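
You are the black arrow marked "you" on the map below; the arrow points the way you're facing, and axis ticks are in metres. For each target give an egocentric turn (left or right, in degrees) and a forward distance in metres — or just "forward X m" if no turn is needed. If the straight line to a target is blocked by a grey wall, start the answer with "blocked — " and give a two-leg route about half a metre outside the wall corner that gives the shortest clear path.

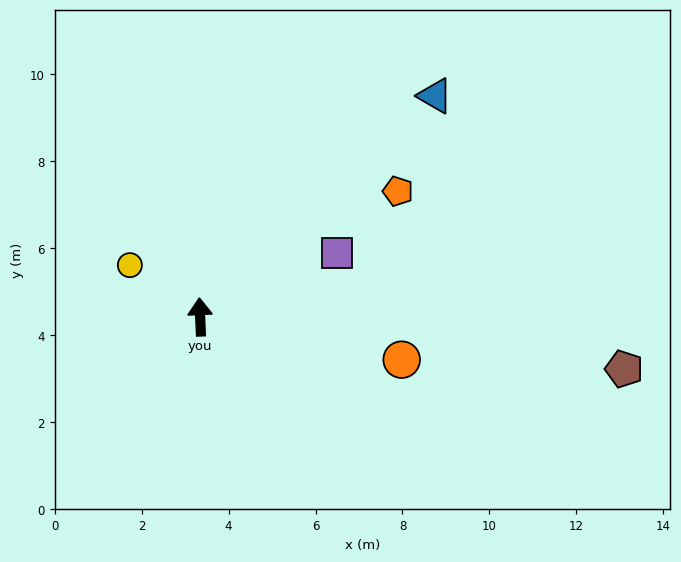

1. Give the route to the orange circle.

turn right 104°, forward 4.7 m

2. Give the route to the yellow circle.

turn left 51°, forward 2.0 m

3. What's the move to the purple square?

turn right 67°, forward 3.5 m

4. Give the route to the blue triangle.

turn right 49°, forward 7.4 m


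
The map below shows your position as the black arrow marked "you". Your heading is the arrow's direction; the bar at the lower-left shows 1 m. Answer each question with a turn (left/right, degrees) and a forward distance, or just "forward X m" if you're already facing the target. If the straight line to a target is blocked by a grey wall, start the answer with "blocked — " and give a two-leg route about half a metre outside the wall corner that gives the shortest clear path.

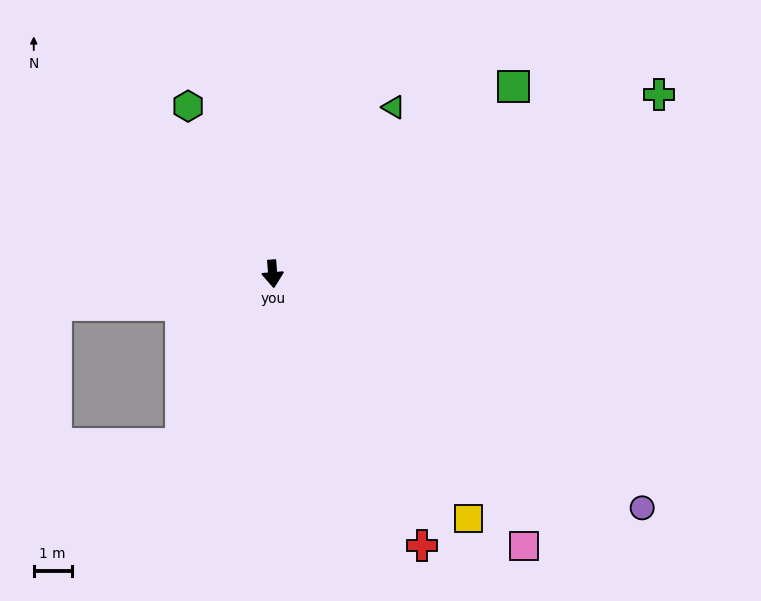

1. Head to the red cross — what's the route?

turn left 24°, forward 8.2 m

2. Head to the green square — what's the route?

turn left 123°, forward 8.0 m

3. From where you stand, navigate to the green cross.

turn left 110°, forward 11.2 m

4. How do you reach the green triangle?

turn left 139°, forward 5.4 m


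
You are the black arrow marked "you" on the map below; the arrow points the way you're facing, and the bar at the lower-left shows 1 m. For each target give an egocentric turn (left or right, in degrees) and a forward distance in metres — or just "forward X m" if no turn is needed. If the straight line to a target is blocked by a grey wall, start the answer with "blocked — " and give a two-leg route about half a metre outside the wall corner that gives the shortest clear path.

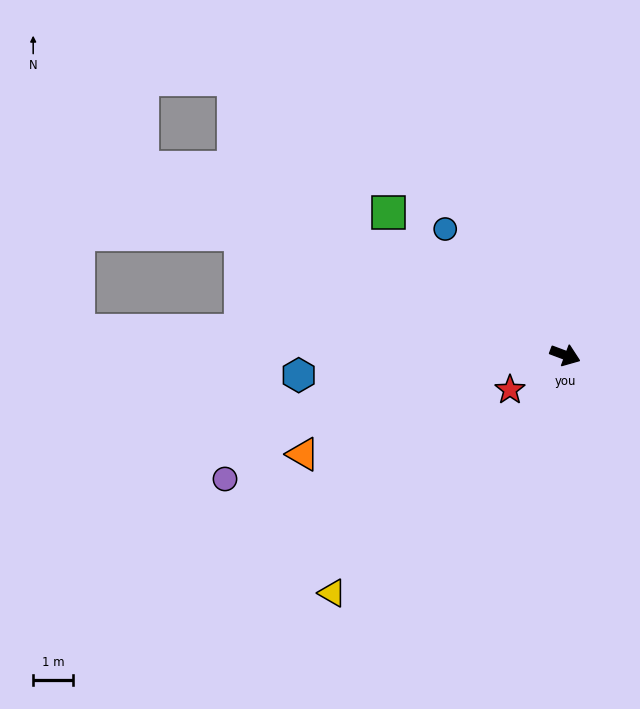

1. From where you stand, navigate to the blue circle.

turn left 154°, forward 4.4 m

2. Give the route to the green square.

turn left 162°, forward 5.7 m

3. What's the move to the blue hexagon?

turn right 155°, forward 6.7 m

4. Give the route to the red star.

turn right 127°, forward 1.6 m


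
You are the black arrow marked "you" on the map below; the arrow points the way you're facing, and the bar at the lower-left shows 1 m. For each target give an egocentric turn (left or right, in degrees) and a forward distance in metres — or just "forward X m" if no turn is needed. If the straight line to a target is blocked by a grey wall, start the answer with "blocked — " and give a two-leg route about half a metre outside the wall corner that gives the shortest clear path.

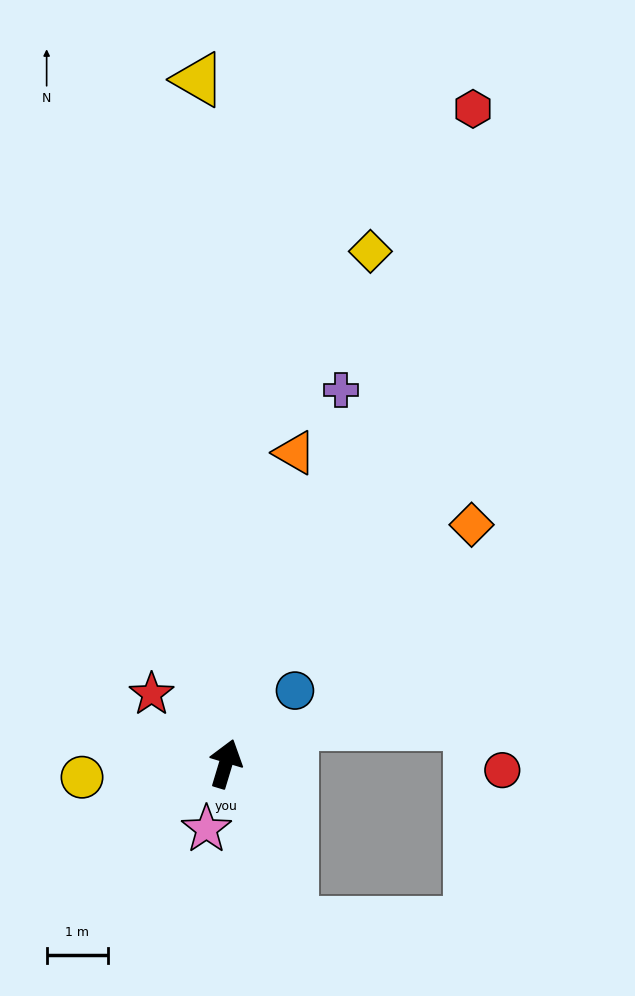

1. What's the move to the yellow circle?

turn left 112°, forward 2.4 m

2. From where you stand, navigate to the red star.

turn left 64°, forward 1.7 m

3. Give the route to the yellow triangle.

turn left 19°, forward 11.2 m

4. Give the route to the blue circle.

turn right 27°, forward 1.6 m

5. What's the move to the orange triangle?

turn left 4°, forward 5.2 m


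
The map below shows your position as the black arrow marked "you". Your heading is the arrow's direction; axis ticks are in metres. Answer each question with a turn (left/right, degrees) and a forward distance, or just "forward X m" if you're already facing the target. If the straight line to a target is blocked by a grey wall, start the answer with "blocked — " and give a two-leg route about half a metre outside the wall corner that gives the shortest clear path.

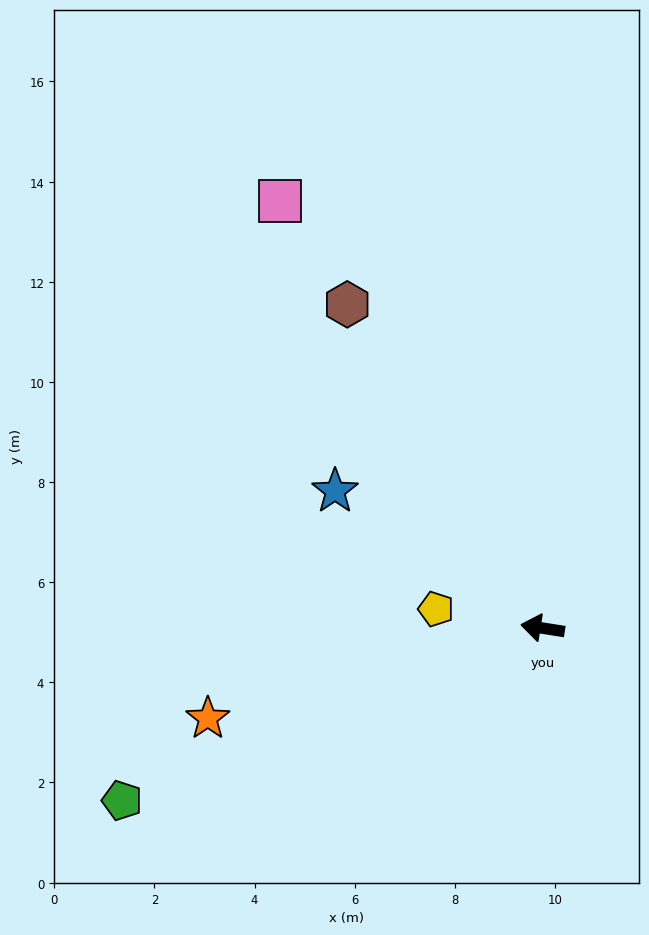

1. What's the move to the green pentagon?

turn left 31°, forward 9.1 m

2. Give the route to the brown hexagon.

turn right 50°, forward 7.6 m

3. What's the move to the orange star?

turn left 24°, forward 6.9 m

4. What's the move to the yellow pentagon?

forward 2.2 m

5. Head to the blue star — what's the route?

turn right 25°, forward 5.0 m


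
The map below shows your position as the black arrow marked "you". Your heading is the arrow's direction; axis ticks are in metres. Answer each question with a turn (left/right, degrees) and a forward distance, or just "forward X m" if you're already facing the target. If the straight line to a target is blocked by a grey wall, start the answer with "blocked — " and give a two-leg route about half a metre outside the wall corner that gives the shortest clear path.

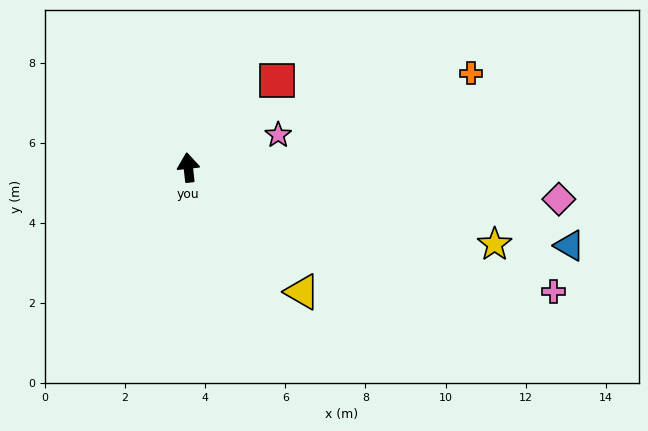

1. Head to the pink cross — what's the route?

turn right 115°, forward 9.6 m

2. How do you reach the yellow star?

turn right 110°, forward 7.9 m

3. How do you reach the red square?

turn right 52°, forward 3.1 m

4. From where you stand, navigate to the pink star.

turn right 76°, forward 2.4 m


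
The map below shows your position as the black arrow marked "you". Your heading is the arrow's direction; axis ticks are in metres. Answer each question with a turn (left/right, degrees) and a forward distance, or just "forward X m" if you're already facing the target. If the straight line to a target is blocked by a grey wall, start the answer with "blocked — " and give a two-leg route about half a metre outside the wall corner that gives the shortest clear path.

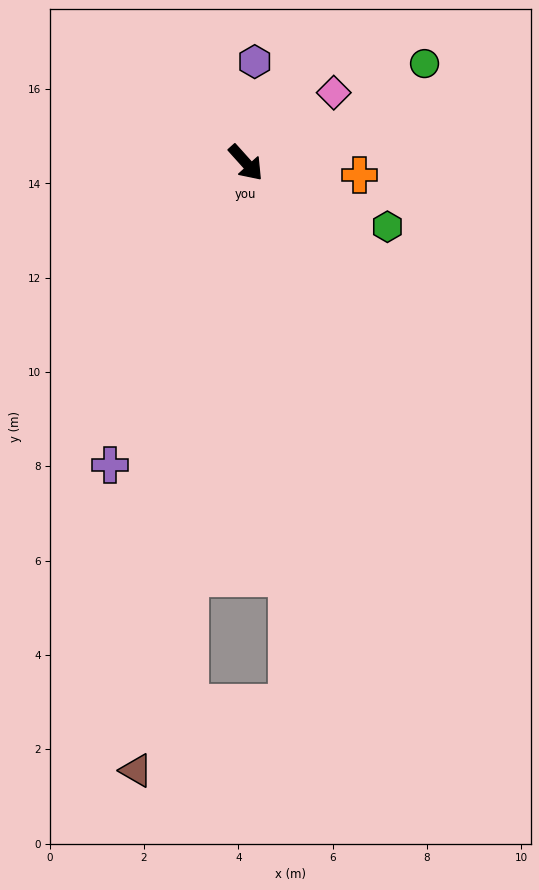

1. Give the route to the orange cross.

turn left 42°, forward 2.4 m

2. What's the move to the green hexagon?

turn left 24°, forward 3.3 m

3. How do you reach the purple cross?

turn right 66°, forward 7.0 m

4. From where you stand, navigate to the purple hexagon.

turn left 133°, forward 2.2 m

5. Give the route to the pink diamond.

turn left 87°, forward 2.4 m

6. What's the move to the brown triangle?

turn right 52°, forward 13.1 m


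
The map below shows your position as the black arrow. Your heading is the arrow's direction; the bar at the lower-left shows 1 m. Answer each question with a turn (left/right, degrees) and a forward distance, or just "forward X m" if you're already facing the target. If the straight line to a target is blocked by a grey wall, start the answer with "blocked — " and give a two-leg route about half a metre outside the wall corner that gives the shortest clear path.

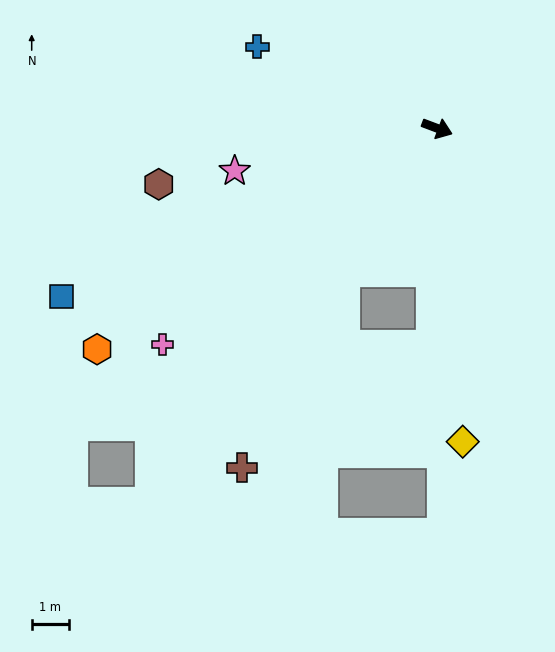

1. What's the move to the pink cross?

turn right 121°, forward 9.3 m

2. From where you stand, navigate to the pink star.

turn right 147°, forward 5.5 m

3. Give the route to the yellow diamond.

turn right 65°, forward 8.4 m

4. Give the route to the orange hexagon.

turn right 126°, forward 10.8 m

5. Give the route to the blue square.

turn right 135°, forward 11.0 m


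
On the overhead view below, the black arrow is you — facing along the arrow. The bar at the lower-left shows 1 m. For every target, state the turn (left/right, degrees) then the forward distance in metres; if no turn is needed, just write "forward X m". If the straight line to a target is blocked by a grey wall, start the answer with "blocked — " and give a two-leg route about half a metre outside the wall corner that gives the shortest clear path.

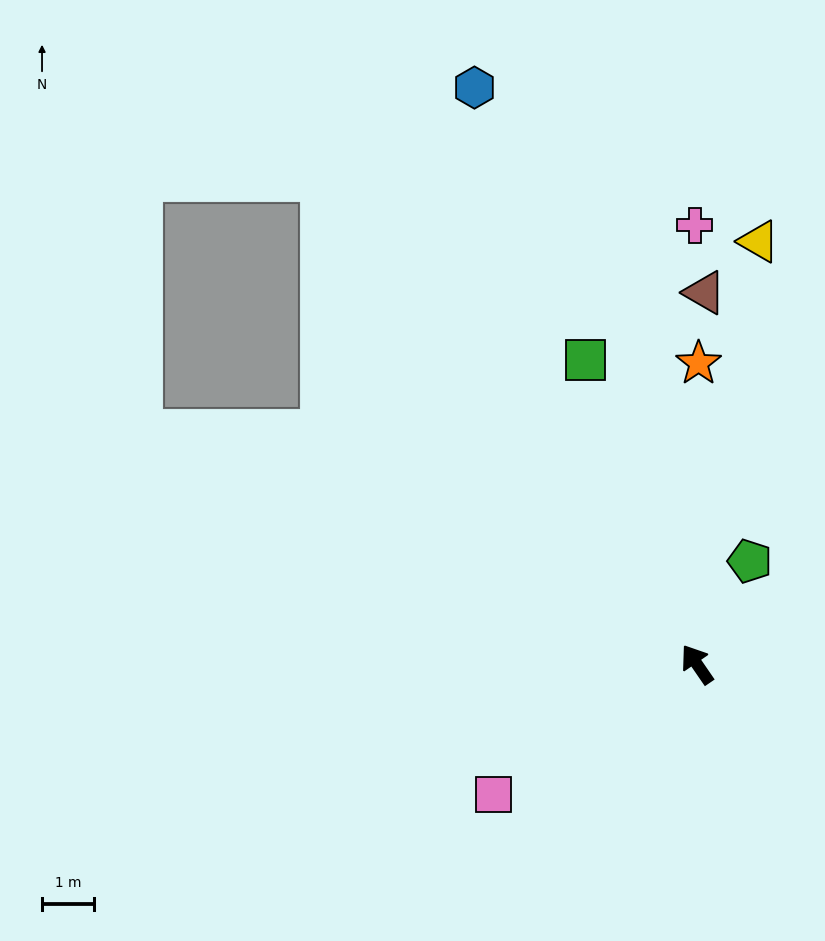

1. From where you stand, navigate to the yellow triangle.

turn right 43°, forward 8.2 m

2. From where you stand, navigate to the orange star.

turn right 35°, forward 5.8 m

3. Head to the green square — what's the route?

turn right 14°, forward 6.2 m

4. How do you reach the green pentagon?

turn right 62°, forward 2.2 m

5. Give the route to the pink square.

turn left 88°, forward 4.7 m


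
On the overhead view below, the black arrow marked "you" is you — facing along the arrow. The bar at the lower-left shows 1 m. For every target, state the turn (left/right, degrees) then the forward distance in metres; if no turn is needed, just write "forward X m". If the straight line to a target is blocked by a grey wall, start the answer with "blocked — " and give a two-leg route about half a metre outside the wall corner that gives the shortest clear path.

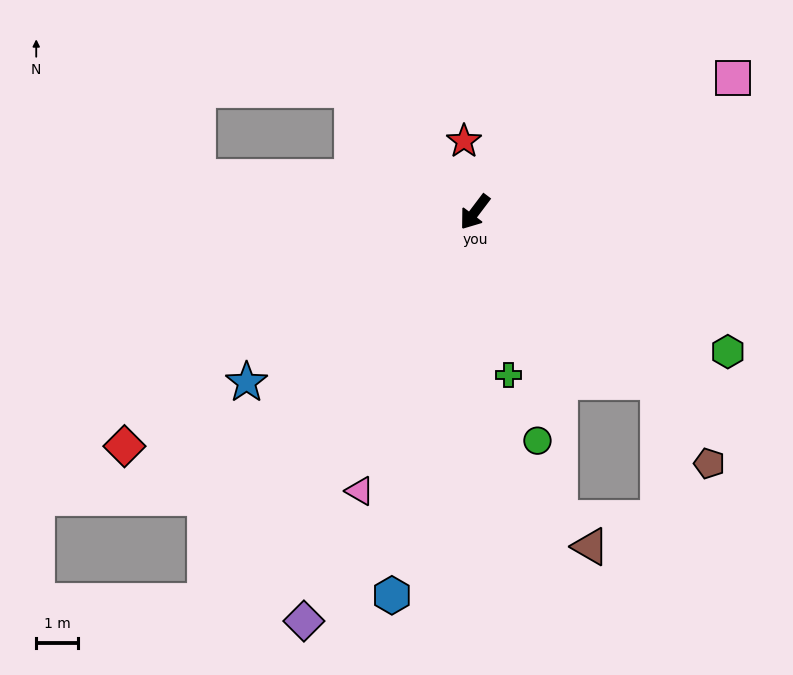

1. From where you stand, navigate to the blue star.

turn right 16°, forward 6.8 m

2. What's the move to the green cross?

turn left 49°, forward 4.0 m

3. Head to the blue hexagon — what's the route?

turn left 25°, forward 9.3 m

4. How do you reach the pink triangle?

turn left 15°, forward 7.2 m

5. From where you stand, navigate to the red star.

turn right 134°, forward 1.7 m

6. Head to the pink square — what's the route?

turn left 154°, forward 6.9 m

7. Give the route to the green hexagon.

turn left 98°, forward 6.9 m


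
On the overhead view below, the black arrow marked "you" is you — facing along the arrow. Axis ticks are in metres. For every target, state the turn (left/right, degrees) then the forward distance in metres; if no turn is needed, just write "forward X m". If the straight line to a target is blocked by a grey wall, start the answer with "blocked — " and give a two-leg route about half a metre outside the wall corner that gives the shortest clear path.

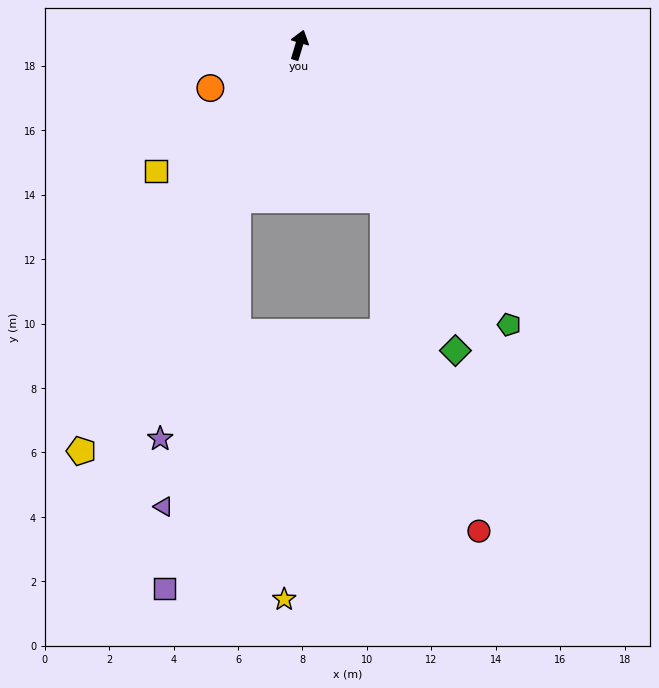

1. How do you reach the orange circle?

turn left 133°, forward 3.1 m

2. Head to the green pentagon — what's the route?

turn right 126°, forward 10.9 m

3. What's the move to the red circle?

blocked — turn right 135°, forward 5.5 m, then turn right 12°, forward 10.7 m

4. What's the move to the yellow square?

turn left 148°, forward 5.9 m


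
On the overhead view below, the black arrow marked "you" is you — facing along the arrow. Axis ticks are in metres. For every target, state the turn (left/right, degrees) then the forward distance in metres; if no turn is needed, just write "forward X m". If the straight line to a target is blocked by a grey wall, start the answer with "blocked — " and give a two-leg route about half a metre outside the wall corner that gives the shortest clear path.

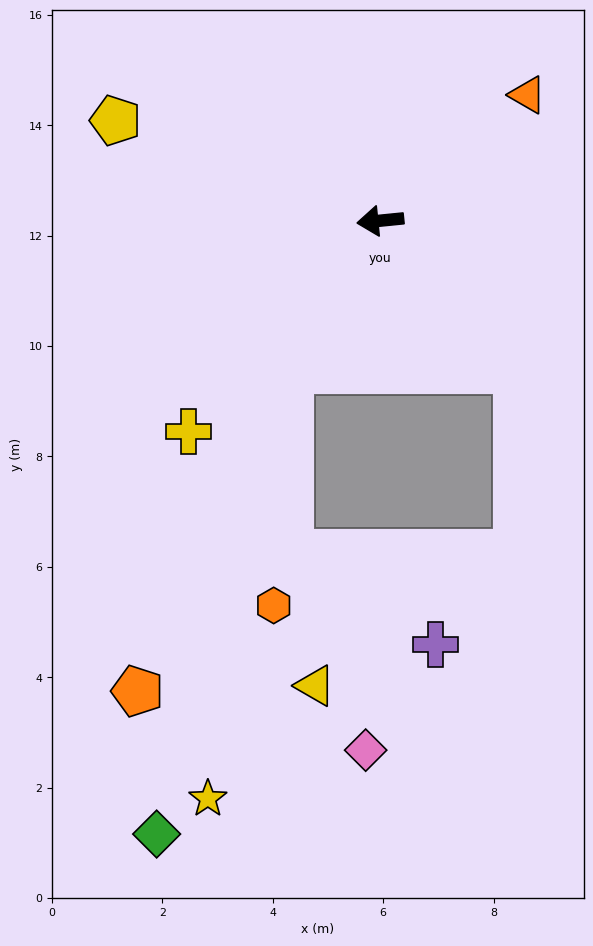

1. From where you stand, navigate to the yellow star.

blocked — turn left 53°, forward 3.2 m, then turn left 20°, forward 7.9 m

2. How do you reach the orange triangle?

turn right 145°, forward 3.5 m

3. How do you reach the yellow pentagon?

turn right 26°, forward 5.1 m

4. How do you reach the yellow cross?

turn left 42°, forward 5.2 m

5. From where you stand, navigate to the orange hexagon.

blocked — turn left 53°, forward 3.2 m, then turn left 27°, forward 4.3 m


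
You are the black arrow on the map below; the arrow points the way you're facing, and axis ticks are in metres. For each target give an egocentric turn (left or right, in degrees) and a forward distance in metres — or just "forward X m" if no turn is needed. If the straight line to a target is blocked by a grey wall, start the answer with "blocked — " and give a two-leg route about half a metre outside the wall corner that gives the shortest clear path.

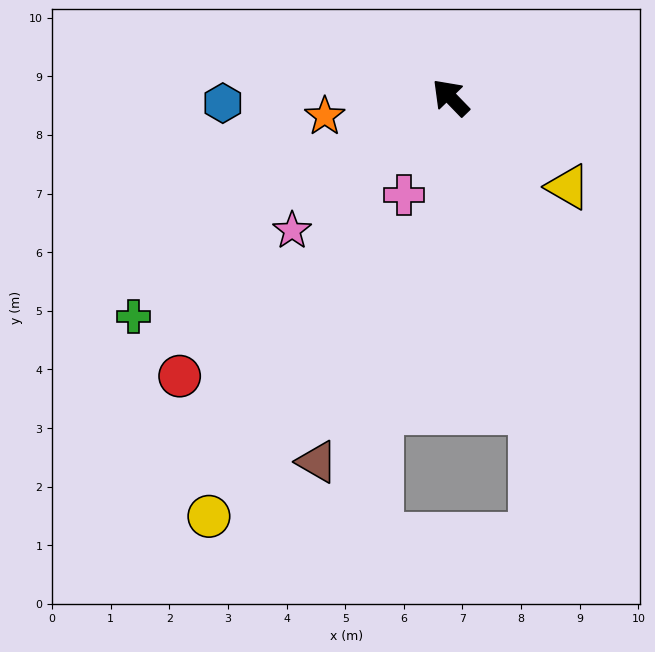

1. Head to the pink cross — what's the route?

turn left 110°, forward 1.8 m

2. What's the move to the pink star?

turn left 86°, forward 3.5 m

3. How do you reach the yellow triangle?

turn right 171°, forward 2.5 m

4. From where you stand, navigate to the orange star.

turn left 54°, forward 2.2 m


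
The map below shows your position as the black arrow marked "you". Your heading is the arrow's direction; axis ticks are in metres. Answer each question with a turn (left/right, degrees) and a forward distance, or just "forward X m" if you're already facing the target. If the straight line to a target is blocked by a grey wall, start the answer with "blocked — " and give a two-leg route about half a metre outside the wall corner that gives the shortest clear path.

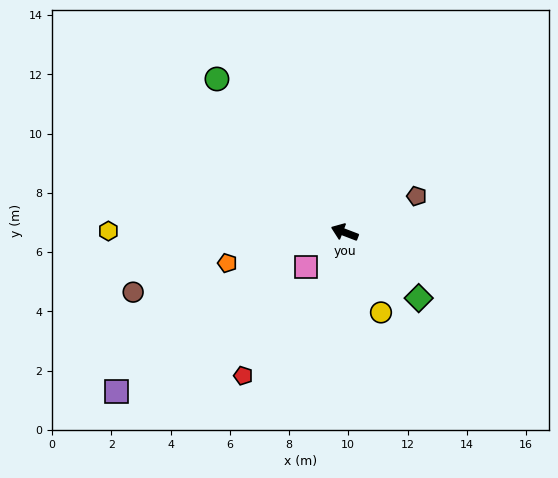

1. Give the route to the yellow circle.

turn left 135°, forward 3.0 m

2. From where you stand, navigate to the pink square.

turn left 63°, forward 1.8 m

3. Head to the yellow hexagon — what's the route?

turn left 21°, forward 8.0 m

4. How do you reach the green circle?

turn right 29°, forward 6.7 m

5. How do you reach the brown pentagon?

turn right 132°, forward 2.7 m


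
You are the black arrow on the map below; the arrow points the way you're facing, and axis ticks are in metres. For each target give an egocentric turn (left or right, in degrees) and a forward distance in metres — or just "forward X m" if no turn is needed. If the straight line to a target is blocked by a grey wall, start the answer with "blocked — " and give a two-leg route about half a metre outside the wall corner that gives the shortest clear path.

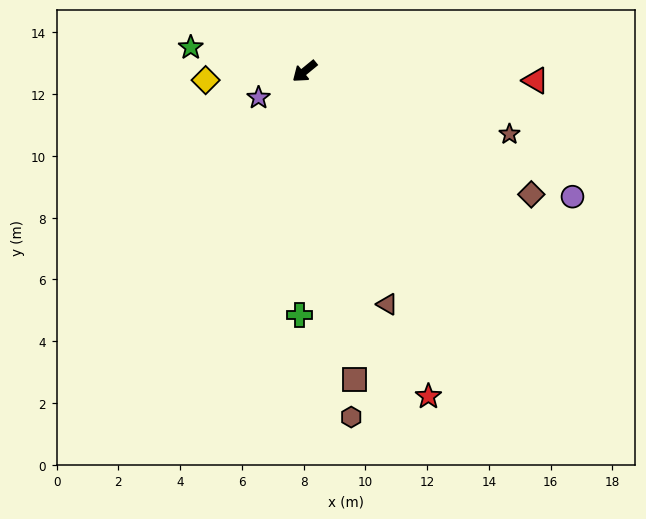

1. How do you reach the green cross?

turn left 49°, forward 7.9 m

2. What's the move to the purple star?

turn right 9°, forward 1.7 m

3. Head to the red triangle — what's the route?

turn left 138°, forward 7.5 m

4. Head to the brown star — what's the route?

turn left 124°, forward 6.9 m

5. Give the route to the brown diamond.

turn left 112°, forward 8.4 m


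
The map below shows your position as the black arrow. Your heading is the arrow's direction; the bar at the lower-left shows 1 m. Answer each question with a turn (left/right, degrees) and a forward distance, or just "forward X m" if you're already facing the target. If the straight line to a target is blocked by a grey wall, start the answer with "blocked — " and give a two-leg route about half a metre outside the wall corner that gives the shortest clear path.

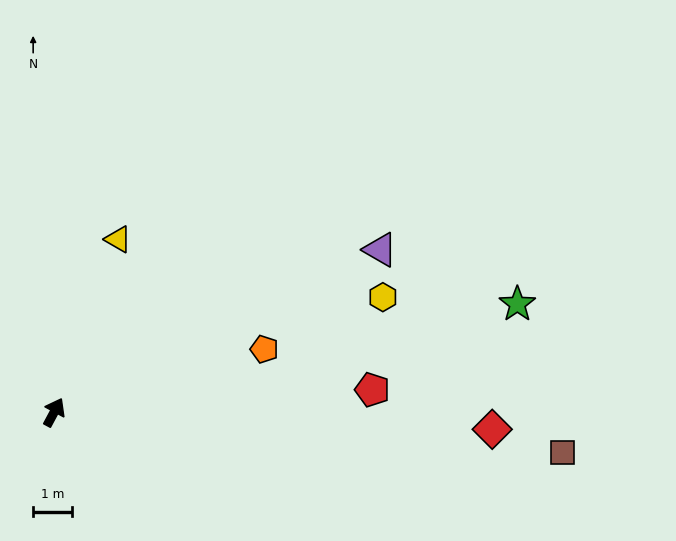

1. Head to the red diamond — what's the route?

turn right 64°, forward 11.2 m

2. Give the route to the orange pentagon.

turn right 45°, forward 5.6 m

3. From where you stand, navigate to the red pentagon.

turn right 58°, forward 8.2 m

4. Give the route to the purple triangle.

turn right 35°, forward 9.3 m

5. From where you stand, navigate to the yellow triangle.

turn left 8°, forward 4.7 m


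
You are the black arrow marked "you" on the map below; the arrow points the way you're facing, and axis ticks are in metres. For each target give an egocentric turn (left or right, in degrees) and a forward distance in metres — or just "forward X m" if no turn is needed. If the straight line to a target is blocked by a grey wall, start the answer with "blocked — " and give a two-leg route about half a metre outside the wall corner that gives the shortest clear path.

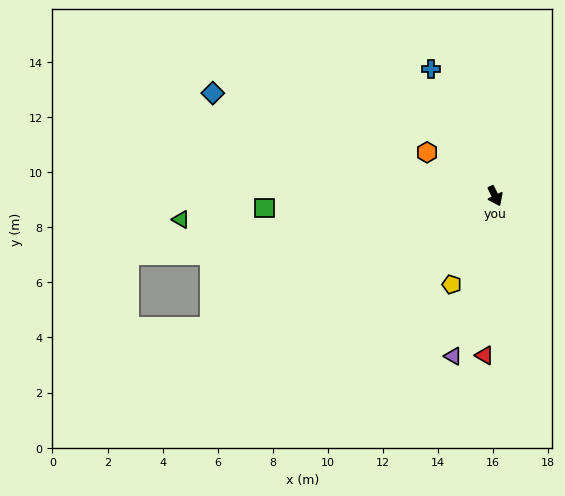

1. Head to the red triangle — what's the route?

turn right 29°, forward 5.8 m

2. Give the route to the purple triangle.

turn right 40°, forward 6.0 m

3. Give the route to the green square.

turn right 113°, forward 8.4 m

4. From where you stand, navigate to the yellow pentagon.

turn right 52°, forward 3.6 m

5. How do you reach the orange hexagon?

turn right 148°, forward 2.9 m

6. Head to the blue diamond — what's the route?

turn right 136°, forward 10.9 m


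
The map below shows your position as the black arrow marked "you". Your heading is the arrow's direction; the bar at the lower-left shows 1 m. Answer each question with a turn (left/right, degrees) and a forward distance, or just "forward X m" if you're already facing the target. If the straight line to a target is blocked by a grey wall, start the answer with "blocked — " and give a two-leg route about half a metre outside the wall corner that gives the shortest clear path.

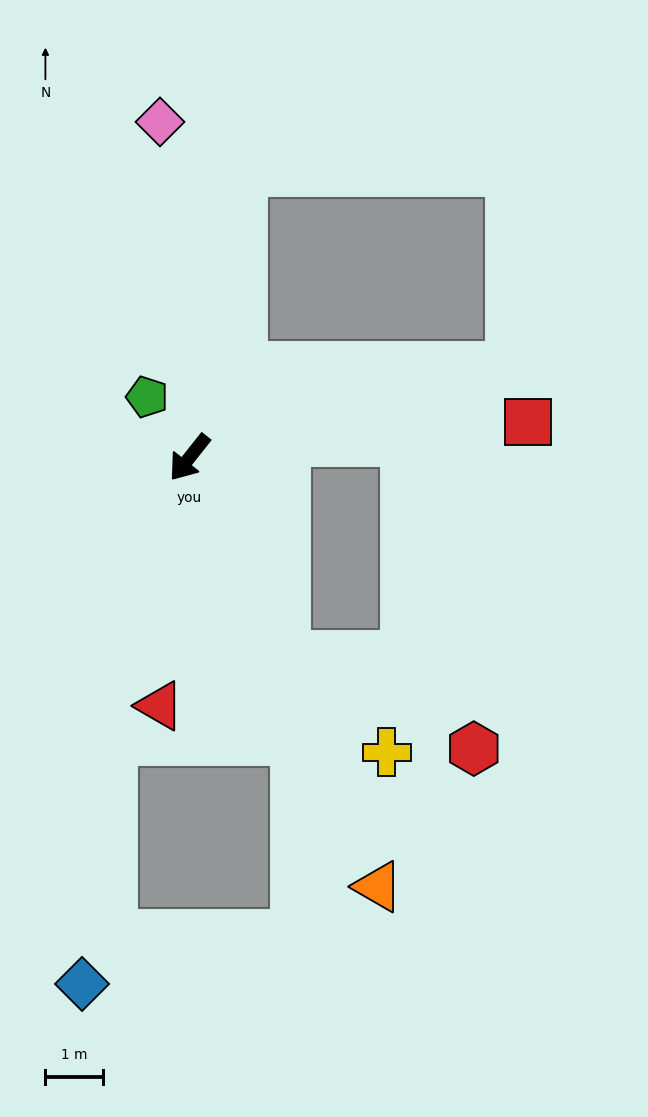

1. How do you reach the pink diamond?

turn right 137°, forward 5.9 m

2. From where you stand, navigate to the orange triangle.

turn left 62°, forward 8.1 m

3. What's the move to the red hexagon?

blocked — turn left 65°, forward 3.8 m, then turn left 37°, forward 3.6 m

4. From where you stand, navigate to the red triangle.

turn left 32°, forward 4.3 m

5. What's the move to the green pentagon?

turn right 107°, forward 1.3 m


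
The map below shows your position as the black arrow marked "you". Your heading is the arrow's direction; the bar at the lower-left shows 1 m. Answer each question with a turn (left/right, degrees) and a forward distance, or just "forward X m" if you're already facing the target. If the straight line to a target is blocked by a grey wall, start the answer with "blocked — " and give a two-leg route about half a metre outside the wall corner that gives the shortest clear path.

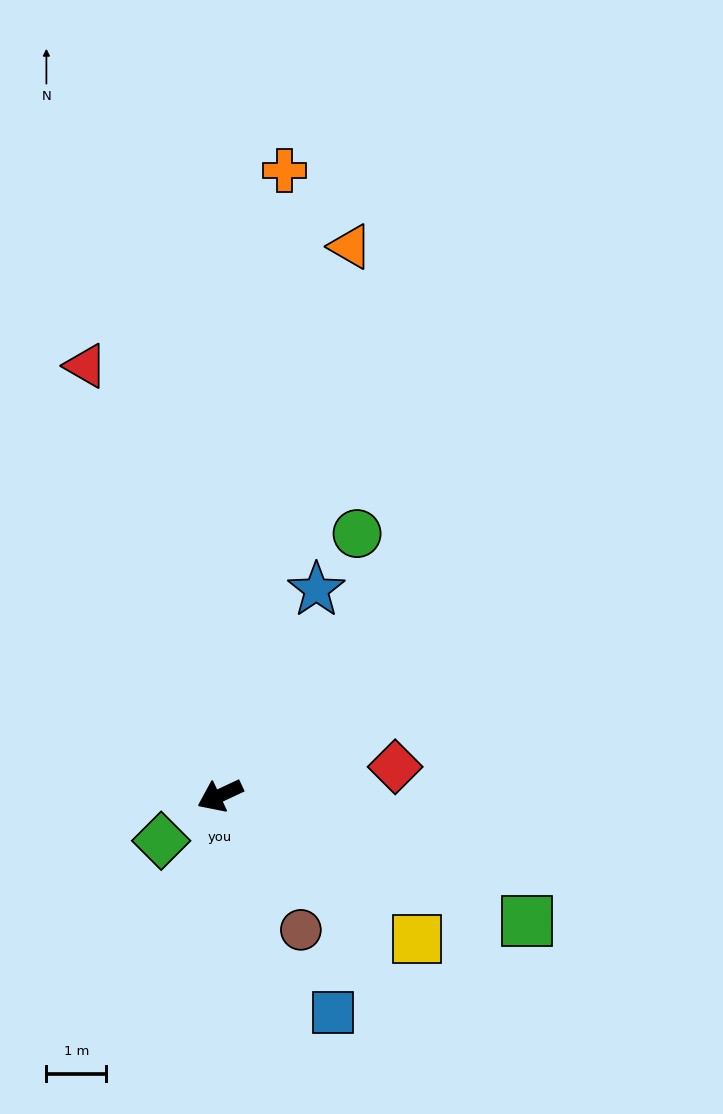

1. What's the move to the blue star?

turn right 140°, forward 3.8 m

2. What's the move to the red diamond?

turn left 164°, forward 3.0 m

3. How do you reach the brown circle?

turn left 96°, forward 2.6 m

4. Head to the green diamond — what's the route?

turn left 12°, forward 1.2 m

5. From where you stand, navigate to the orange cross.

turn right 121°, forward 10.5 m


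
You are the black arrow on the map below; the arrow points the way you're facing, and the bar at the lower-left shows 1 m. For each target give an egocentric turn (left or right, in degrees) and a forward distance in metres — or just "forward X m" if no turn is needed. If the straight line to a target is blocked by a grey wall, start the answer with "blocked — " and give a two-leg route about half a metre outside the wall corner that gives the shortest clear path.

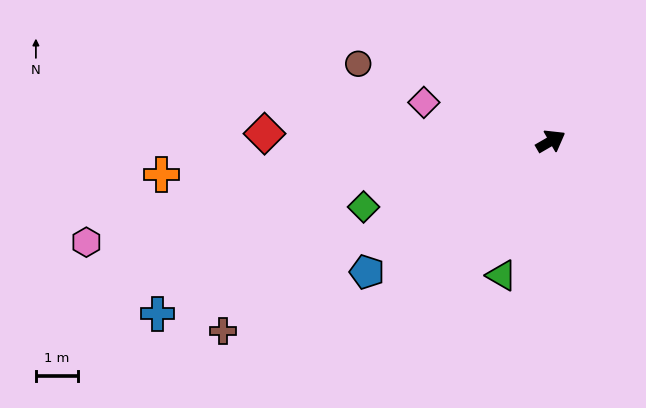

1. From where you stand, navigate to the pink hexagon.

turn left 162°, forward 11.2 m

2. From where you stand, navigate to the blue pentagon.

turn right 175°, forward 5.3 m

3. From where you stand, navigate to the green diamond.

turn left 169°, forward 4.7 m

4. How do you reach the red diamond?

turn left 148°, forward 6.8 m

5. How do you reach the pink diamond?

turn left 133°, forward 3.1 m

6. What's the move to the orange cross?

turn left 155°, forward 9.2 m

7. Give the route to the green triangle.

turn right 140°, forward 3.4 m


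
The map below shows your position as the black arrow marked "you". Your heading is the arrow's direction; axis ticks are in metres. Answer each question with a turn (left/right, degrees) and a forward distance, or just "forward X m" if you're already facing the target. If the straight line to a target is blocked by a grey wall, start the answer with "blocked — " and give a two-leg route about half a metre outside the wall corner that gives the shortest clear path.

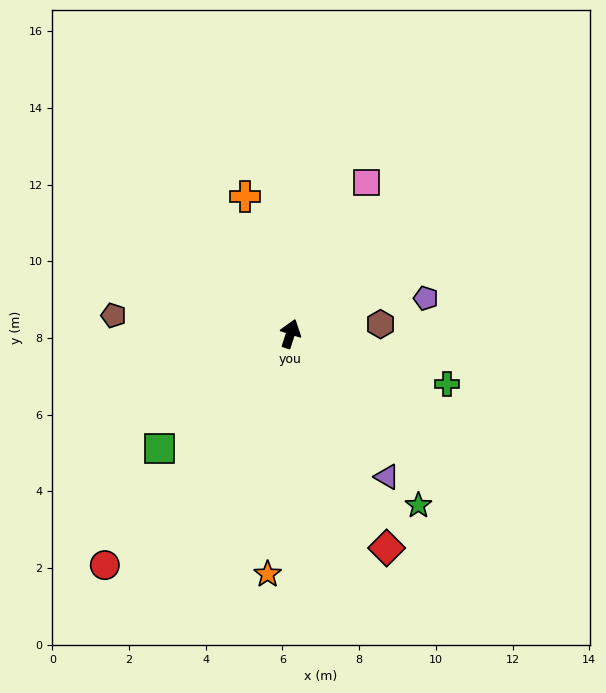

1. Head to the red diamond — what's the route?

turn right 138°, forward 6.1 m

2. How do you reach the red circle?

turn left 159°, forward 7.7 m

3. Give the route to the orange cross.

turn left 36°, forward 3.8 m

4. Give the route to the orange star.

turn right 167°, forward 6.3 m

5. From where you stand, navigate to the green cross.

turn right 90°, forward 4.3 m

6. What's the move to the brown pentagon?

turn left 102°, forward 4.6 m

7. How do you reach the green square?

turn left 149°, forward 4.5 m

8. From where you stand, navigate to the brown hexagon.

turn right 66°, forward 2.4 m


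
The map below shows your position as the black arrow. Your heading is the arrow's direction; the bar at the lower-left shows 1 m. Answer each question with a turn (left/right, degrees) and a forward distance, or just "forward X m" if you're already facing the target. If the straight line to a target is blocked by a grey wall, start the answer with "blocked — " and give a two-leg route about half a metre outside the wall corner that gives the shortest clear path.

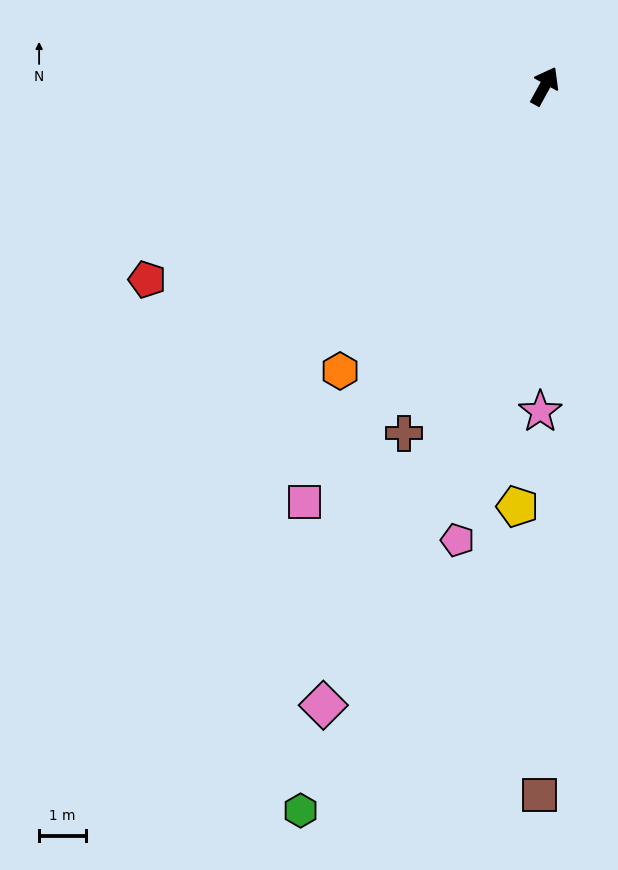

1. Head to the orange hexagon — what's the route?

turn left 173°, forward 7.5 m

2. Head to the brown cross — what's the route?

turn right 173°, forward 8.0 m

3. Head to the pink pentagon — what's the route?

turn right 162°, forward 9.8 m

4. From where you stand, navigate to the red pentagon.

turn left 145°, forward 9.4 m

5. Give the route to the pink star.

turn right 152°, forward 6.9 m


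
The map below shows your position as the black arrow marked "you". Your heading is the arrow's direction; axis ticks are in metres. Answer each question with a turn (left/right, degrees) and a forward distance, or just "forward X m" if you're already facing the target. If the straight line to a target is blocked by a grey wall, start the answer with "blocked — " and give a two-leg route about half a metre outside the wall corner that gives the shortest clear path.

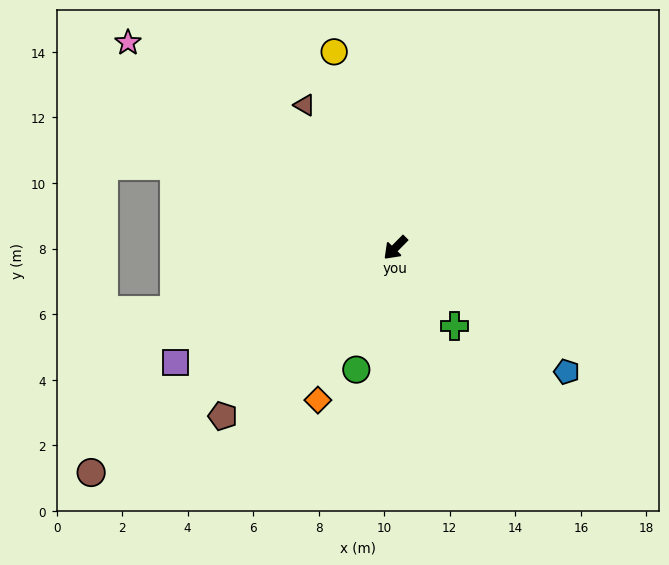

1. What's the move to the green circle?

turn left 27°, forward 3.9 m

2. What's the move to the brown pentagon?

forward 7.4 m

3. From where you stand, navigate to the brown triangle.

turn right 103°, forward 5.2 m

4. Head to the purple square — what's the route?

turn right 18°, forward 7.6 m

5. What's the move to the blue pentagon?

turn left 99°, forward 6.5 m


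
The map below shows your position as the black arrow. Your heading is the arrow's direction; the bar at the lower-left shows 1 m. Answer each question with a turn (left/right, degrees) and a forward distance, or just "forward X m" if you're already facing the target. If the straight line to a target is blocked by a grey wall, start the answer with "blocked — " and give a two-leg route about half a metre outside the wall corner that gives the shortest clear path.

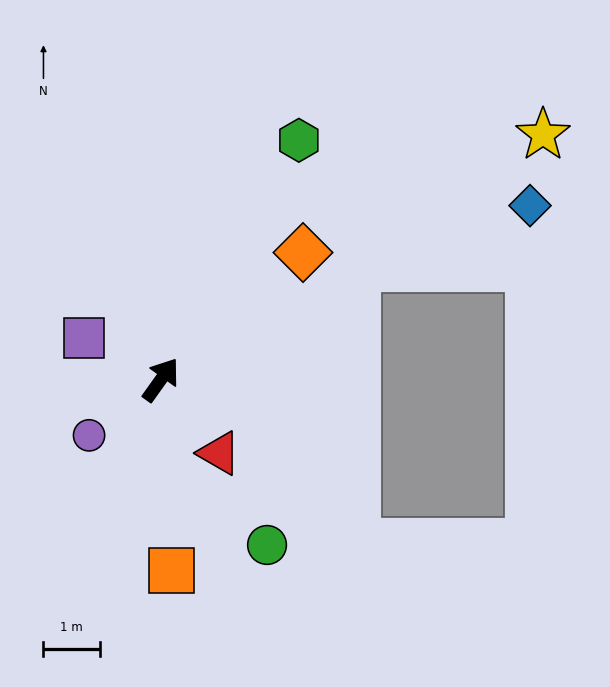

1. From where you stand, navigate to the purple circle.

turn left 163°, forward 1.6 m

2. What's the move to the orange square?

turn right 141°, forward 3.4 m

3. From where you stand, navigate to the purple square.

turn left 97°, forward 1.5 m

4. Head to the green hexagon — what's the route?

turn left 6°, forward 4.9 m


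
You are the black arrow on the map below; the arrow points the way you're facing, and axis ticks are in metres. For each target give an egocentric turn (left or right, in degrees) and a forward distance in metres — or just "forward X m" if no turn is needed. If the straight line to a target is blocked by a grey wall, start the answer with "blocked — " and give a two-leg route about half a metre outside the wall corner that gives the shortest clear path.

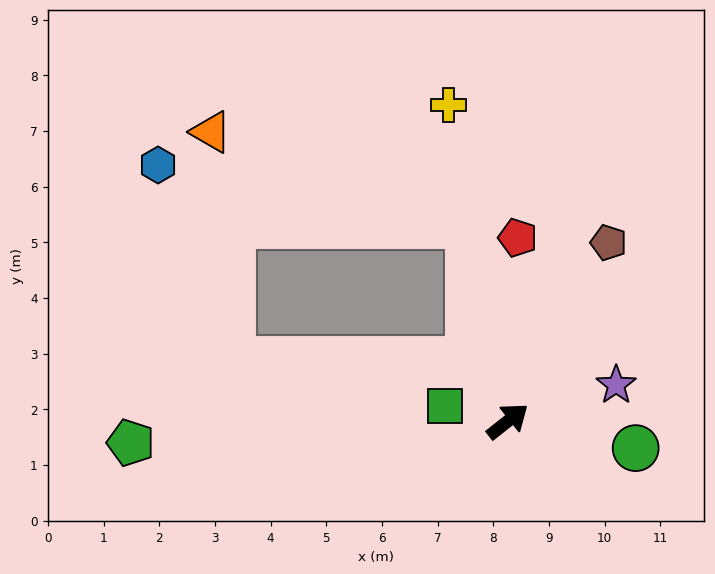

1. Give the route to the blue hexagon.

blocked — turn left 63°, forward 3.6 m, then turn left 68°, forward 5.7 m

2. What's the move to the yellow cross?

turn left 62°, forward 5.8 m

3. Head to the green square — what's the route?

turn left 128°, forward 1.2 m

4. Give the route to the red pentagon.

turn left 49°, forward 3.3 m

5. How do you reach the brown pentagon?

turn left 22°, forward 3.7 m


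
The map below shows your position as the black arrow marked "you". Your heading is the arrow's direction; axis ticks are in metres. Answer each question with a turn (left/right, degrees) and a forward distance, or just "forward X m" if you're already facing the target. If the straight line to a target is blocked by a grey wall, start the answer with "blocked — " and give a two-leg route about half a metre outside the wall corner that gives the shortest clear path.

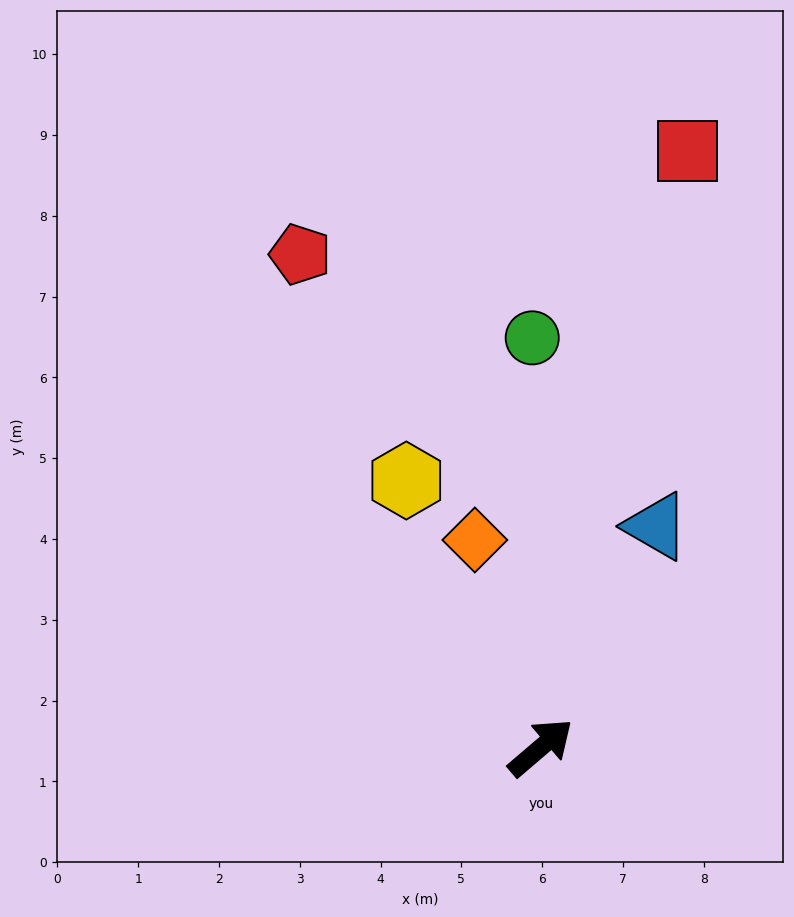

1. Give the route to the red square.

turn left 36°, forward 7.6 m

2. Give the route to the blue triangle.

turn left 22°, forward 3.1 m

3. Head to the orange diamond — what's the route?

turn left 67°, forward 2.7 m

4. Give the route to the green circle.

turn left 51°, forward 5.1 m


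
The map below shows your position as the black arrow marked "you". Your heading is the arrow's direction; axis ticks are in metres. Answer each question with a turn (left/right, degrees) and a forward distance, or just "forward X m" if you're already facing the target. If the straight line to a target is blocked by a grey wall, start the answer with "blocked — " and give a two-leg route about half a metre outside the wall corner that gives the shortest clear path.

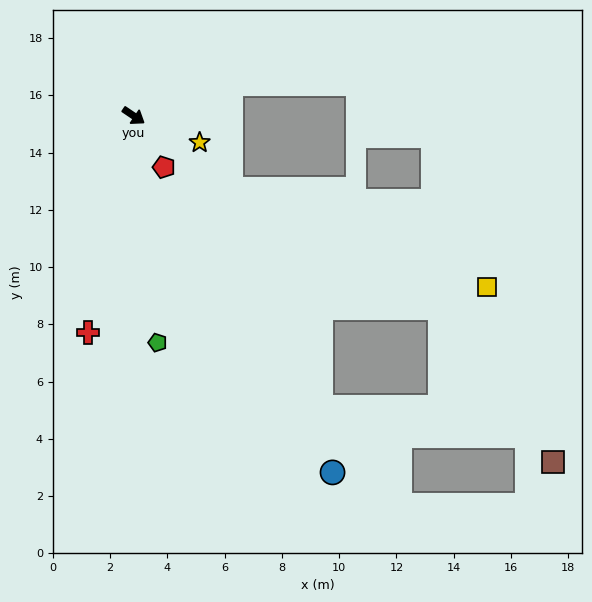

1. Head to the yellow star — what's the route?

turn left 12°, forward 2.5 m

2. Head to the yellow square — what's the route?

blocked — turn right 3°, forward 4.2 m, then turn left 16°, forward 9.6 m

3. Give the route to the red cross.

turn right 68°, forward 7.7 m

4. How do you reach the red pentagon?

turn right 25°, forward 2.1 m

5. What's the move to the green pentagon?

turn right 50°, forward 8.0 m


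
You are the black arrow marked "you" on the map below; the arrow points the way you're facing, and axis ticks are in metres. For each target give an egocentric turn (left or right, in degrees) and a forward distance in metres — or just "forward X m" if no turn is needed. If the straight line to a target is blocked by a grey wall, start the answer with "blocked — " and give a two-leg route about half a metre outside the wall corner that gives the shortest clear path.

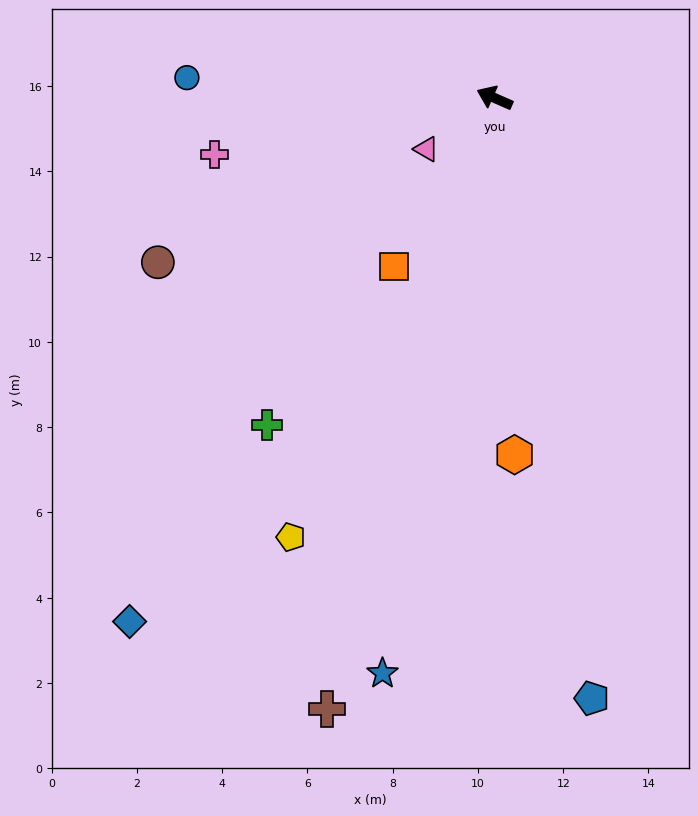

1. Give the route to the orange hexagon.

turn left 117°, forward 8.4 m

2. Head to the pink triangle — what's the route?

turn left 61°, forward 2.0 m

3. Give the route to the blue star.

turn left 103°, forward 13.7 m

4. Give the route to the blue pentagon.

turn left 123°, forward 14.3 m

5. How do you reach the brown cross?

turn left 98°, forward 14.9 m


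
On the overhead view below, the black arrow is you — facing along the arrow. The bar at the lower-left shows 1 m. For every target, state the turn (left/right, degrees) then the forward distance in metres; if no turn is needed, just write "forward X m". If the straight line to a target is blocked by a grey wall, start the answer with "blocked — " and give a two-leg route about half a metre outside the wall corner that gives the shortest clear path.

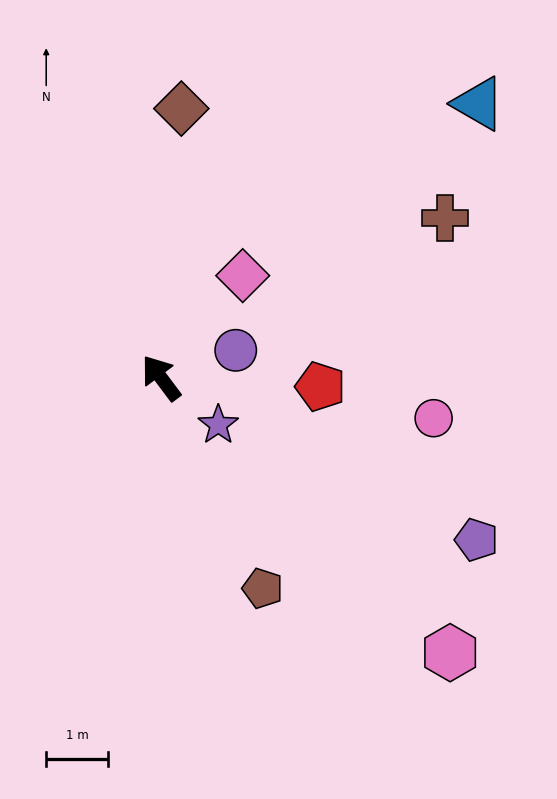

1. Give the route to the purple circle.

turn right 107°, forward 1.3 m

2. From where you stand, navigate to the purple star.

turn right 166°, forward 1.2 m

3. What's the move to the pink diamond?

turn right 75°, forward 2.1 m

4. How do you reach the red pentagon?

turn right 130°, forward 2.6 m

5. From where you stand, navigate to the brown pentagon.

turn left 169°, forward 3.8 m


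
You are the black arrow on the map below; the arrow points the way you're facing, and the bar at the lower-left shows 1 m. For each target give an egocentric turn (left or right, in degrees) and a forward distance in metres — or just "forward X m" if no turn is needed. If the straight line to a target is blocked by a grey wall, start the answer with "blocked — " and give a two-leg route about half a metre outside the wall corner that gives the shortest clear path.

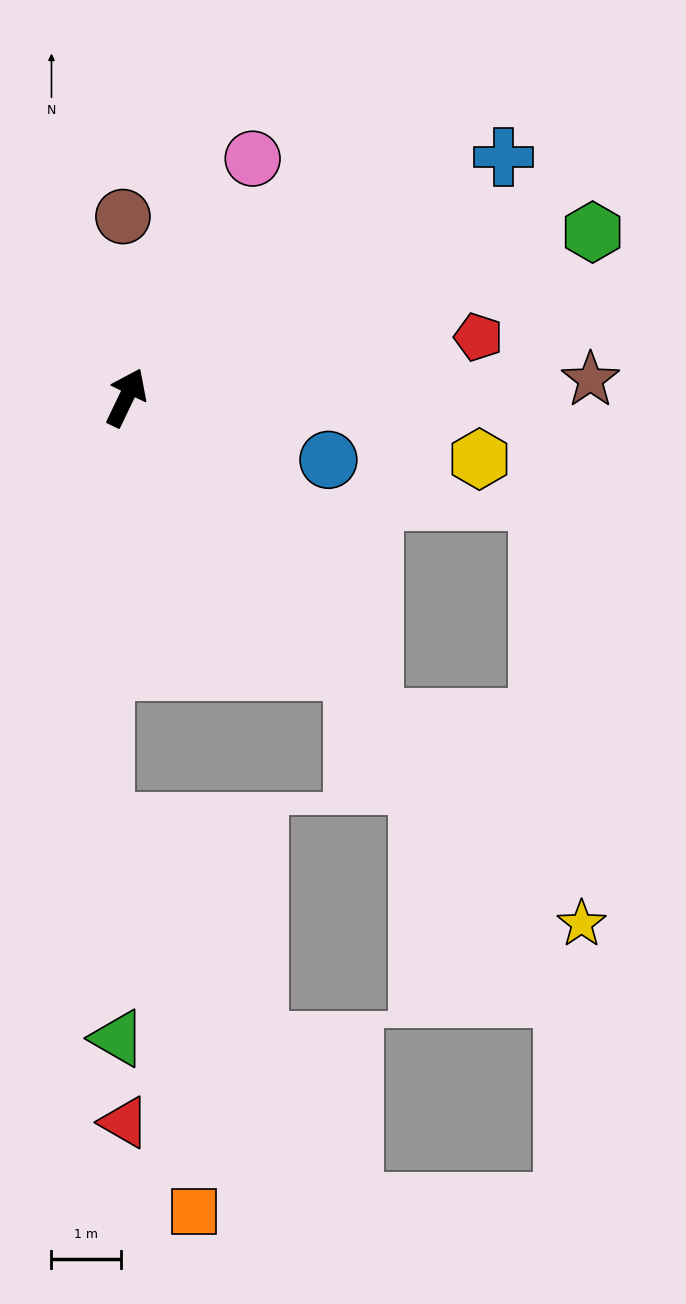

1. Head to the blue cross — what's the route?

turn right 32°, forward 6.5 m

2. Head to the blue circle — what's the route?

turn right 82°, forward 3.1 m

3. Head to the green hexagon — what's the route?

turn right 45°, forward 7.2 m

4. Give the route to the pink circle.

turn right 2°, forward 3.9 m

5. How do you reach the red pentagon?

turn right 55°, forward 5.2 m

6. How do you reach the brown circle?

turn left 27°, forward 2.6 m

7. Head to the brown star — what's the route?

turn right 62°, forward 6.7 m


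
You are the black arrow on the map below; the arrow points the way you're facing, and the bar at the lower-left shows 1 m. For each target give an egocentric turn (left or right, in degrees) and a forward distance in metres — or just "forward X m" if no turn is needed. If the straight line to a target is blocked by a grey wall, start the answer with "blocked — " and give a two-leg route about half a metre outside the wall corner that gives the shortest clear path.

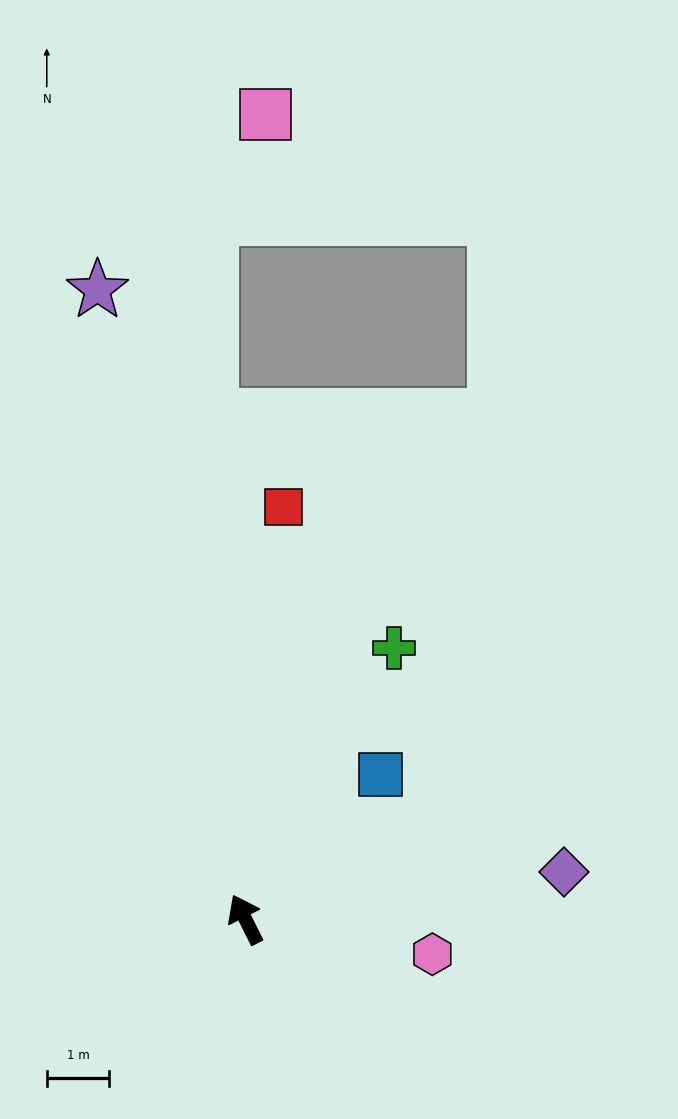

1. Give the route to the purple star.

turn right 13°, forward 10.4 m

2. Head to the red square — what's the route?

turn right 32°, forward 6.6 m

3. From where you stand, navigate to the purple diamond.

turn right 108°, forward 5.2 m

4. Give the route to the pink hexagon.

turn right 127°, forward 3.1 m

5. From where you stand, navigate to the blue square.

turn right 70°, forward 3.2 m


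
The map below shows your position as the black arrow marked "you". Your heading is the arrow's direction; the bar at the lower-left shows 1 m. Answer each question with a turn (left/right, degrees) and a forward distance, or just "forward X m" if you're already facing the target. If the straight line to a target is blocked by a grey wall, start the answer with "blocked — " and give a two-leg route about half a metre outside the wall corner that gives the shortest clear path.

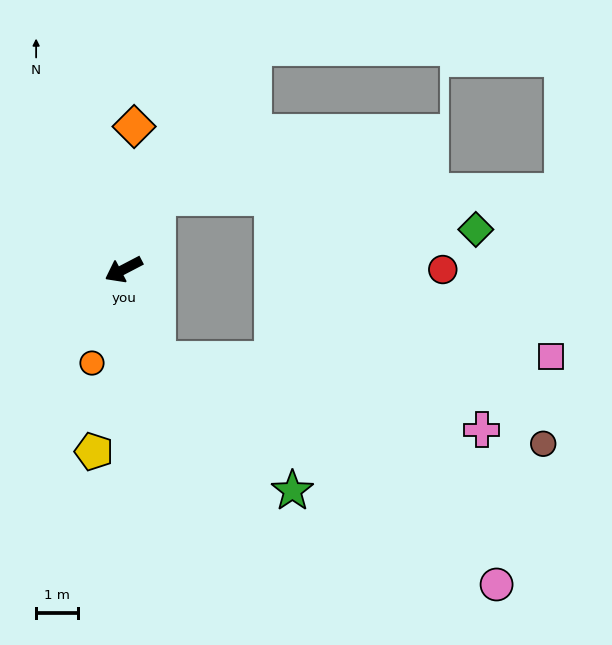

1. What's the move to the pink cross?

blocked — turn left 83°, forward 2.3 m, then turn left 57°, forward 7.8 m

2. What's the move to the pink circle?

blocked — turn left 83°, forward 2.3 m, then turn left 36°, forward 9.6 m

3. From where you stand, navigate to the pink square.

blocked — turn left 83°, forward 2.3 m, then turn left 70°, forward 9.3 m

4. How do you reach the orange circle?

turn left 44°, forward 2.3 m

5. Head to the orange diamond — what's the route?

turn right 122°, forward 3.4 m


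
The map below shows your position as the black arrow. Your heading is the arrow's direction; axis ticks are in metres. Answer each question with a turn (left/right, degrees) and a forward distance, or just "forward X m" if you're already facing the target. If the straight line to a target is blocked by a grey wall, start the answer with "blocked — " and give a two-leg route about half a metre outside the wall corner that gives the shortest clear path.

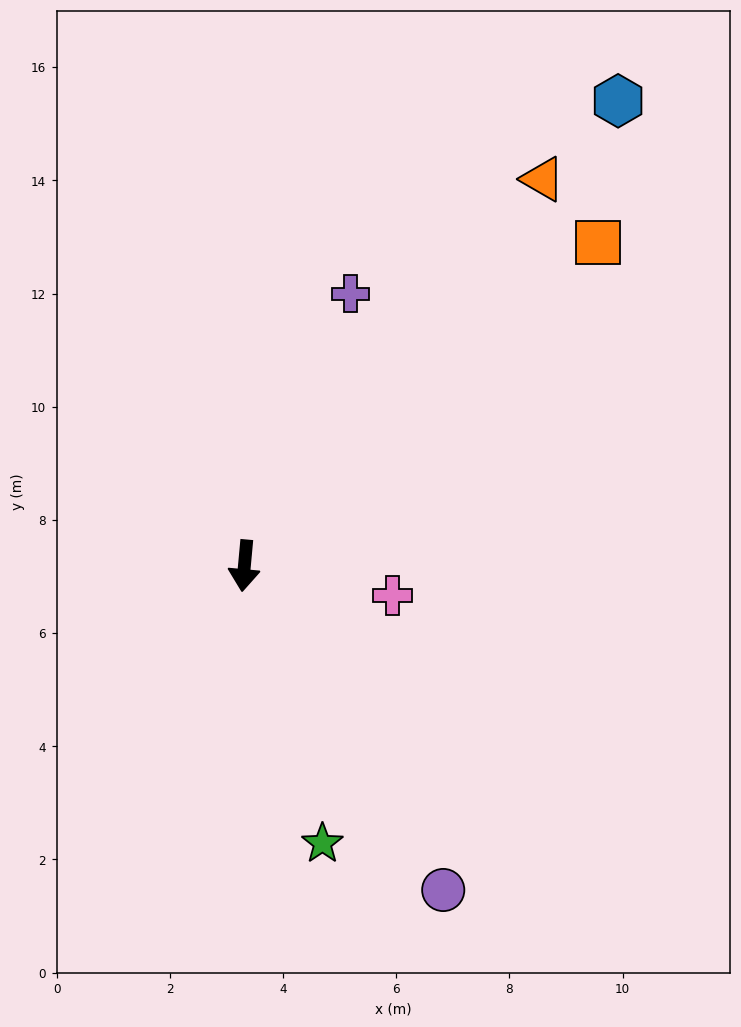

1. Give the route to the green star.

turn left 21°, forward 5.1 m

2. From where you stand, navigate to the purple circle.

turn left 37°, forward 6.7 m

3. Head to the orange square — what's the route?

turn left 138°, forward 8.5 m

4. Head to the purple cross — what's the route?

turn left 164°, forward 5.2 m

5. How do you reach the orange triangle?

turn left 148°, forward 8.6 m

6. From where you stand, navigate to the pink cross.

turn left 84°, forward 2.7 m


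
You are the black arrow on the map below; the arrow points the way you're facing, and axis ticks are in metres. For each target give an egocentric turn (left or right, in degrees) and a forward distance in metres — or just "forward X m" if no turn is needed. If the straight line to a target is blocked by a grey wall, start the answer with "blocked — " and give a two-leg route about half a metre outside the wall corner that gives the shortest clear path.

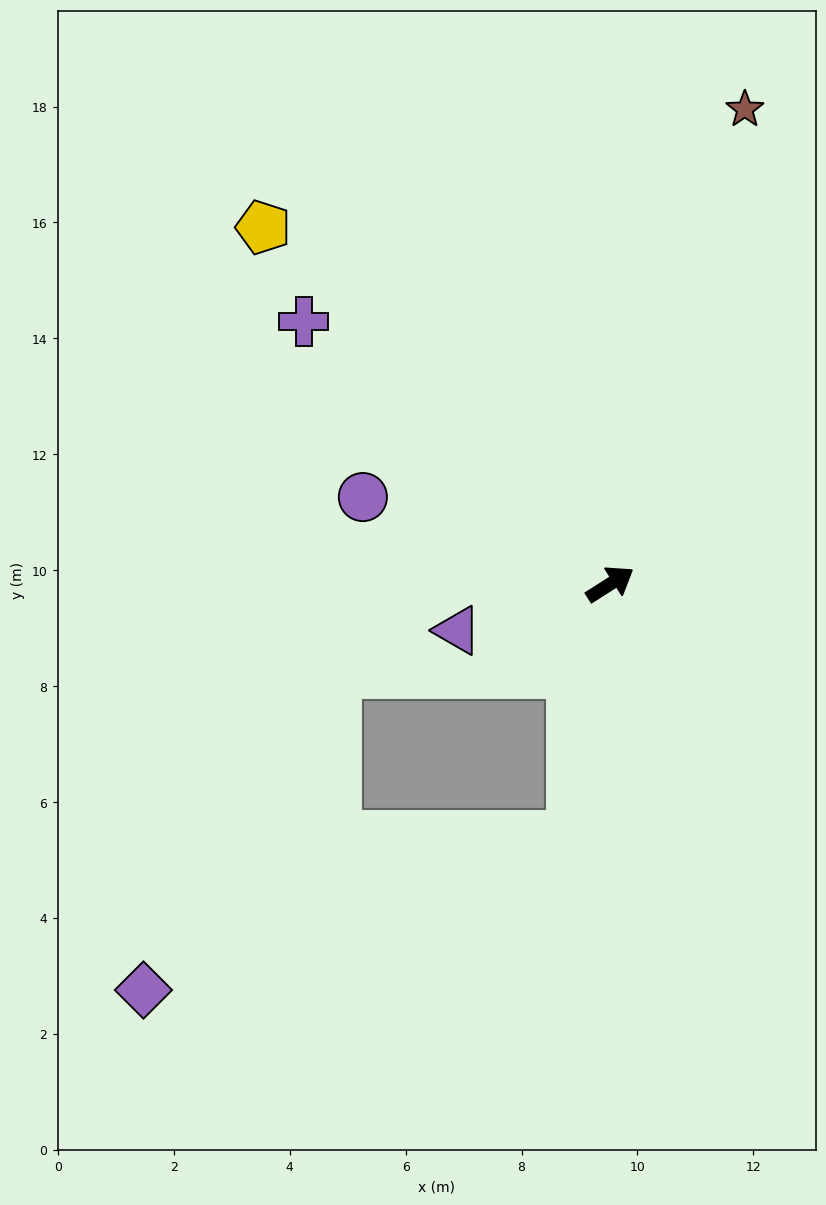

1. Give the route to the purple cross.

turn left 107°, forward 7.0 m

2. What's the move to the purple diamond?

blocked — turn right 131°, forward 4.4 m, then turn right 62°, forward 7.8 m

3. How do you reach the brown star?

turn left 42°, forward 8.5 m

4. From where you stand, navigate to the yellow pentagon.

turn left 102°, forward 8.6 m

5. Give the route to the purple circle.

turn left 128°, forward 4.5 m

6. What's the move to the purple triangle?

turn left 164°, forward 2.8 m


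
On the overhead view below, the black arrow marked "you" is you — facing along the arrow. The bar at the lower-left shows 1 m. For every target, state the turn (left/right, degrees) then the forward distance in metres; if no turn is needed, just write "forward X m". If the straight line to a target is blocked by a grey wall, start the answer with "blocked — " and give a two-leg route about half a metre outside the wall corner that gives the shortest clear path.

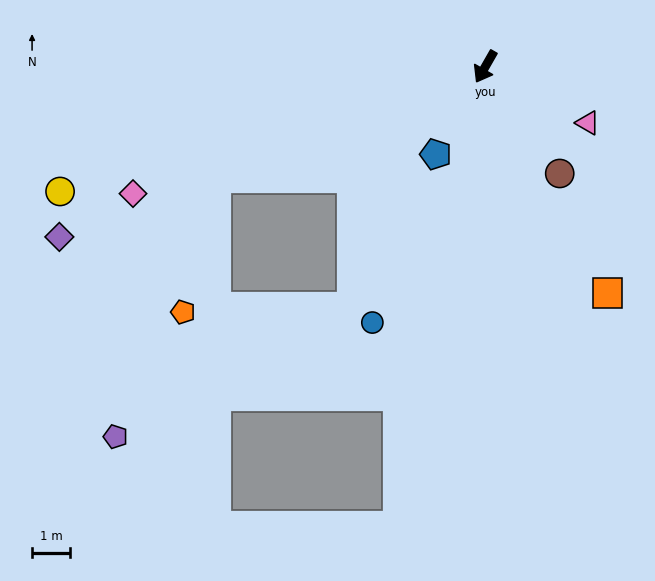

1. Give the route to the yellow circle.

turn right 44°, forward 11.7 m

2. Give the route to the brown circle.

turn left 65°, forward 3.4 m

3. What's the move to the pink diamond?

turn right 40°, forward 9.9 m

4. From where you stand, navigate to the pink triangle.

turn left 91°, forward 3.1 m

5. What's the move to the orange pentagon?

blocked — turn right 38°, forward 7.7 m, then turn left 54°, forward 3.7 m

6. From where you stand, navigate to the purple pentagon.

blocked — turn right 38°, forward 7.7 m, then turn left 47°, forward 7.4 m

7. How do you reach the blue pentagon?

forward 2.7 m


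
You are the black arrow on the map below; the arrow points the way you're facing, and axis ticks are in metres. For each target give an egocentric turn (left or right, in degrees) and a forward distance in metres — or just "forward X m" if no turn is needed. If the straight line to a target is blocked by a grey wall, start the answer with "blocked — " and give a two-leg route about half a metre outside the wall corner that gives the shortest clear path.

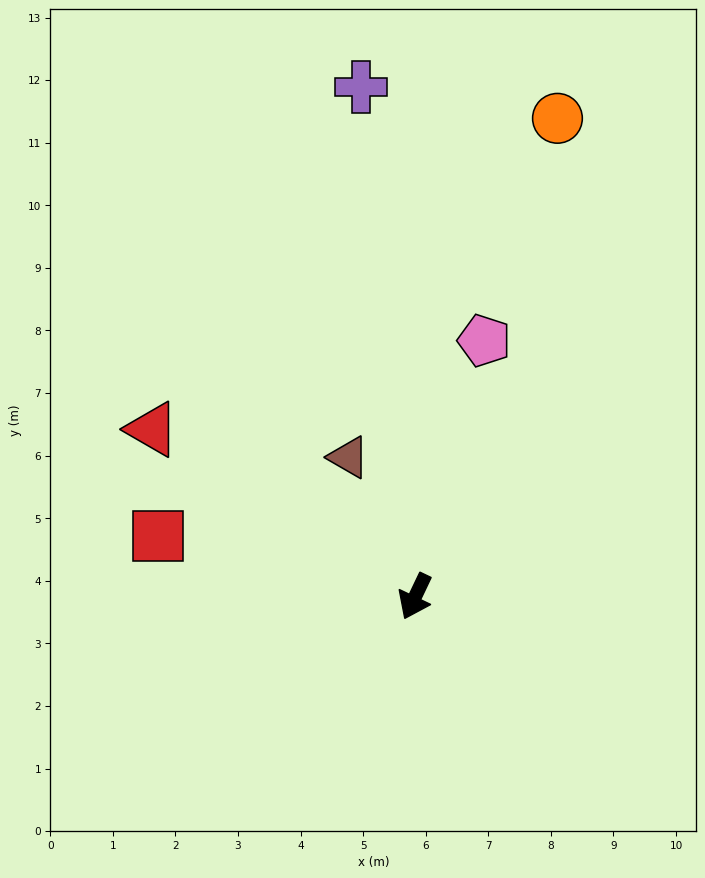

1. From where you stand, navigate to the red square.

turn right 78°, forward 4.2 m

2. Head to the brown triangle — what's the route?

turn right 129°, forward 2.5 m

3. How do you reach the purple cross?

turn right 148°, forward 8.2 m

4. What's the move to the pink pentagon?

turn right 170°, forward 4.2 m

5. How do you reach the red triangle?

turn right 97°, forward 5.0 m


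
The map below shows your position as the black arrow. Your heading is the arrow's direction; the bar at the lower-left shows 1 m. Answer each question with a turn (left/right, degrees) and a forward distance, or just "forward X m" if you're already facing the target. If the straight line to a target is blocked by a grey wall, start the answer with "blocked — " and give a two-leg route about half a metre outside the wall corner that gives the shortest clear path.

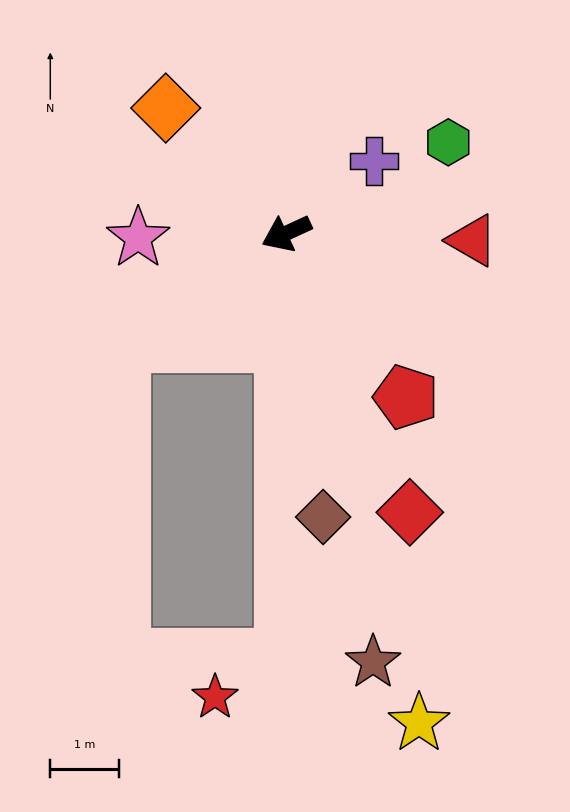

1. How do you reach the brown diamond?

turn left 73°, forward 4.1 m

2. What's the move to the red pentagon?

turn left 101°, forward 2.9 m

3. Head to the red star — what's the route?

blocked — turn left 65°, forward 6.2 m, then turn right 60°, forward 1.1 m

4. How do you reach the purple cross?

turn right 165°, forward 1.6 m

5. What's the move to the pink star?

turn right 23°, forward 2.1 m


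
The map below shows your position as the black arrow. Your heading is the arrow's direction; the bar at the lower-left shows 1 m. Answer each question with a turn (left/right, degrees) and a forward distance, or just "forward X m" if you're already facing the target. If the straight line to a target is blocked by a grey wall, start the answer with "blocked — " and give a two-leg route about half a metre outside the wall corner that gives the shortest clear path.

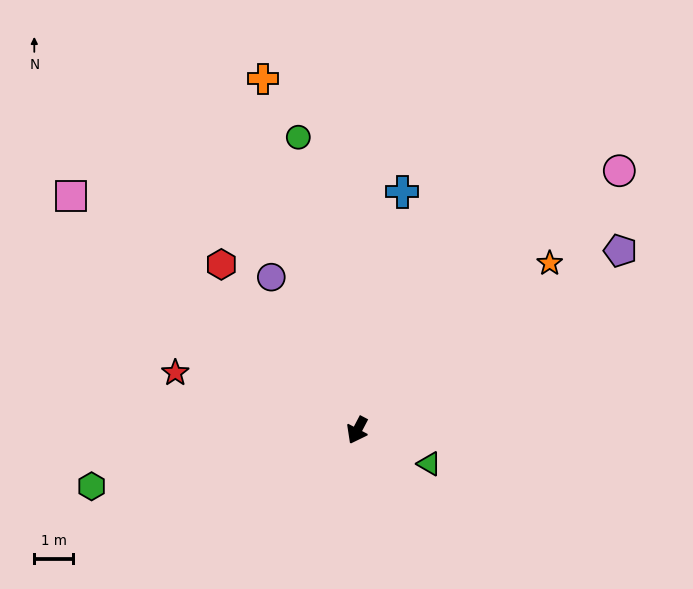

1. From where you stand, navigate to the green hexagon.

turn right 50°, forward 6.9 m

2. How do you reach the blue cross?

turn right 163°, forward 6.2 m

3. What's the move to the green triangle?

turn left 93°, forward 2.0 m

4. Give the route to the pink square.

turn right 102°, forward 9.4 m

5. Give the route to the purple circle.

turn right 123°, forward 4.5 m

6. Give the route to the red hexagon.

turn right 113°, forward 5.5 m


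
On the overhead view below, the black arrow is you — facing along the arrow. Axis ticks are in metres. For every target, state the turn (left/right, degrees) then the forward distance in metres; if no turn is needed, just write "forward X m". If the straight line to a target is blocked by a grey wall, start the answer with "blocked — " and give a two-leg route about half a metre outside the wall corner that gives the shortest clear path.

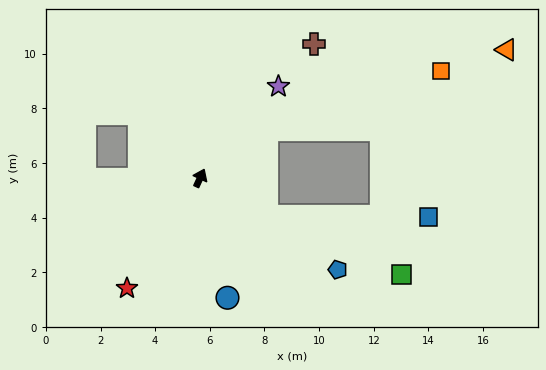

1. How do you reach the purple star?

turn right 16°, forward 4.4 m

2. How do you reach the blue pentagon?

turn right 99°, forward 6.0 m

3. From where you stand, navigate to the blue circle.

turn right 142°, forward 4.5 m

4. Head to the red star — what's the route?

turn left 171°, forward 4.8 m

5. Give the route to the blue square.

blocked — turn right 95°, forward 2.8 m, then turn left 30°, forward 5.9 m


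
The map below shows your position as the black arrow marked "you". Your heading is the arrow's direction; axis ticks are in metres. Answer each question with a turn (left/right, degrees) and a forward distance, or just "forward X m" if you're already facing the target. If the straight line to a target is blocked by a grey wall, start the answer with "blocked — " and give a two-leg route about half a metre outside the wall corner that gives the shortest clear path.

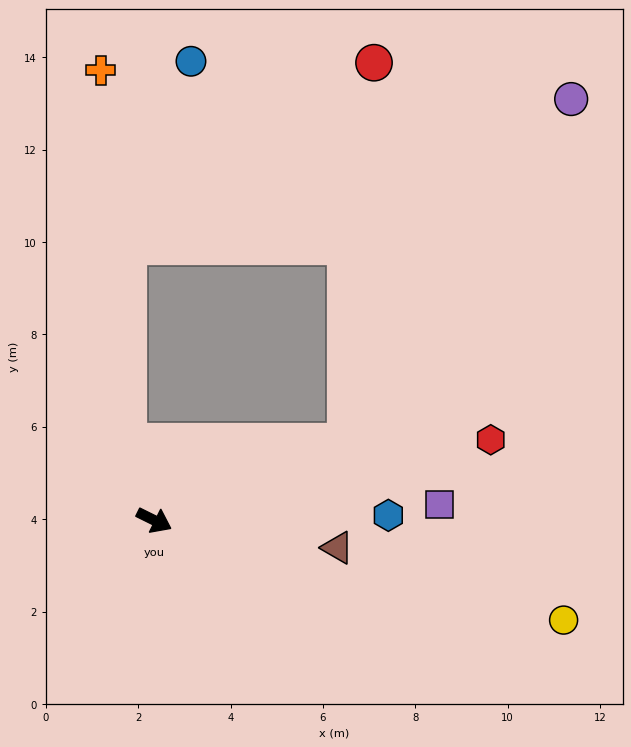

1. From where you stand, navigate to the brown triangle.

turn left 18°, forward 4.0 m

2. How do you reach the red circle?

blocked — turn left 48°, forward 4.5 m, then turn left 64°, forward 8.2 m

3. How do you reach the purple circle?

blocked — turn left 48°, forward 4.5 m, then turn left 35°, forward 8.9 m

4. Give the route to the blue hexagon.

turn left 27°, forward 5.1 m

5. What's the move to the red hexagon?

turn left 40°, forward 7.5 m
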